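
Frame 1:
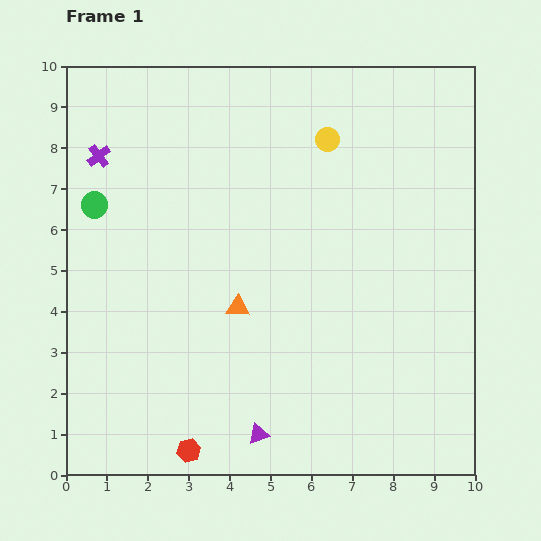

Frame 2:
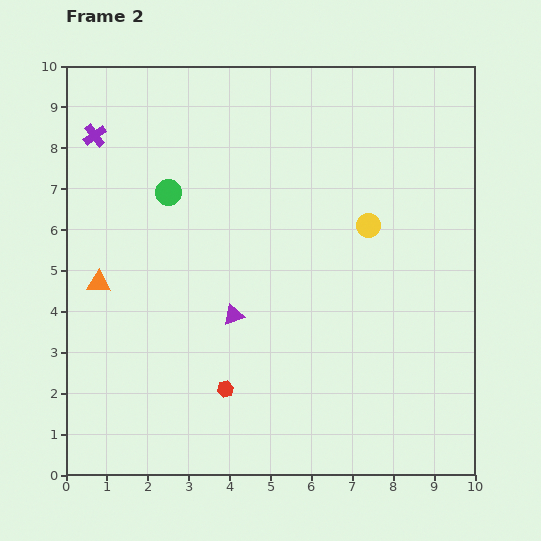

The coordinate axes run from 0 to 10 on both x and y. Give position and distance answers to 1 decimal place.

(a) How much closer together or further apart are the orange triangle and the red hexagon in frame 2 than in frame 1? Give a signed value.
+0.3

Distance in frame 1: 3.7. Distance in frame 2: 4.0.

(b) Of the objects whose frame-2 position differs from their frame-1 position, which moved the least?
the purple cross

(moved 0.5)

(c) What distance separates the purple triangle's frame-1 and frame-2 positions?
3.0

The purple triangle moved from (4.7, 1.0) to (4.1, 3.9), a distance of √(0.6² + 2.9²) ≈ 3.0.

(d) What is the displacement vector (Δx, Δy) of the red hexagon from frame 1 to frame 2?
(0.9, 1.5)

The red hexagon was at (3.0, 0.6) in frame 1 and (3.9, 2.1) in frame 2.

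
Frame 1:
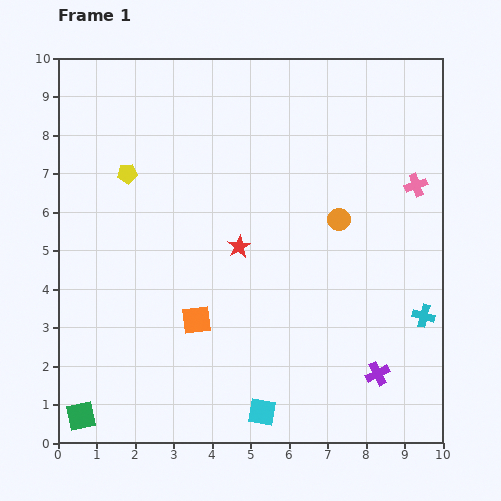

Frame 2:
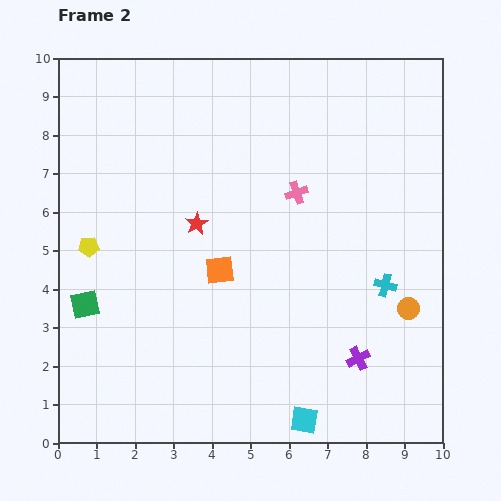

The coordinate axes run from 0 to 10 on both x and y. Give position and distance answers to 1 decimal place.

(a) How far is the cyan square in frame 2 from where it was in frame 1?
1.1

The cyan square moved from (5.3, 0.8) to (6.4, 0.6), a distance of √(1.1² + 0.2²) ≈ 1.1.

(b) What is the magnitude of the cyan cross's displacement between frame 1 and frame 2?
1.3

The cyan cross moved from (9.5, 3.3) to (8.5, 4.1), a distance of √(1.0² + 0.8²) ≈ 1.3.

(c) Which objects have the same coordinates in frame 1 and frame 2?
none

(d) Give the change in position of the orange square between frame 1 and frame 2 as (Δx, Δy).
(0.6, 1.3)

The orange square was at (3.6, 3.2) in frame 1 and (4.2, 4.5) in frame 2.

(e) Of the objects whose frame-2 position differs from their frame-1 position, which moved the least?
the purple cross

(moved 0.6)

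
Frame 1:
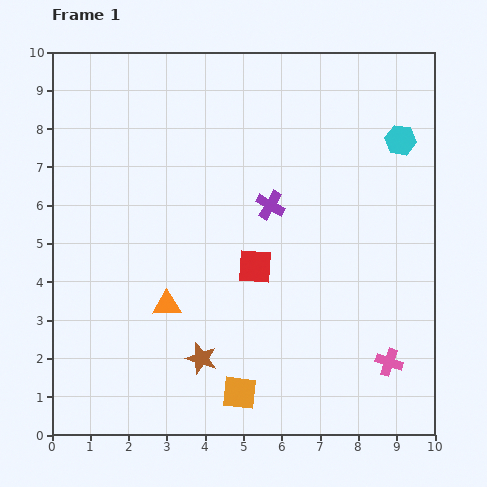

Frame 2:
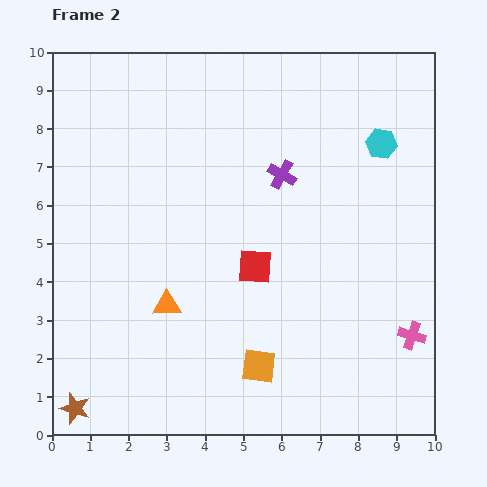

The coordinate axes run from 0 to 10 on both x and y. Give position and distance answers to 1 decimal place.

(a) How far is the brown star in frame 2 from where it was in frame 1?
3.5

The brown star moved from (3.9, 2.0) to (0.6, 0.7), a distance of √(3.3² + 1.3²) ≈ 3.5.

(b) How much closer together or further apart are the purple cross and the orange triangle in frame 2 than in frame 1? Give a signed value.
+0.8

Distance in frame 1: 3.7. Distance in frame 2: 4.5.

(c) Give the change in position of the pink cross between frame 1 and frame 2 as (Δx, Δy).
(0.6, 0.7)

The pink cross was at (8.8, 1.9) in frame 1 and (9.4, 2.6) in frame 2.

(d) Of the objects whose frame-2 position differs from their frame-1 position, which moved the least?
the cyan hexagon

(moved 0.5)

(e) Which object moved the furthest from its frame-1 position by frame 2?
the brown star

(moved 3.5; next 0.9)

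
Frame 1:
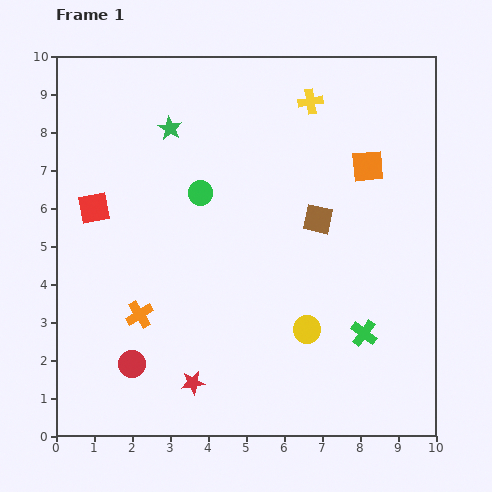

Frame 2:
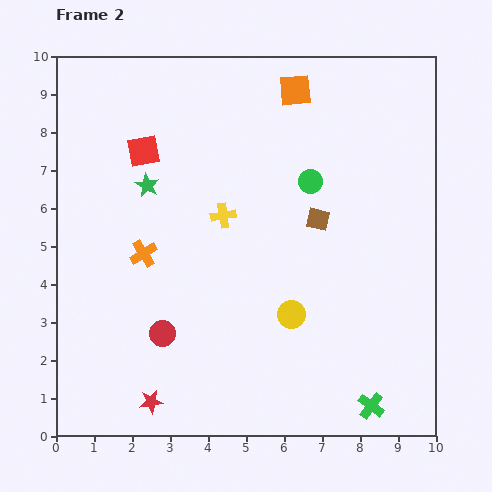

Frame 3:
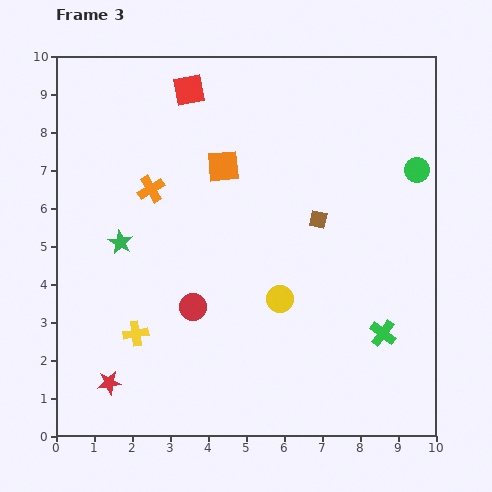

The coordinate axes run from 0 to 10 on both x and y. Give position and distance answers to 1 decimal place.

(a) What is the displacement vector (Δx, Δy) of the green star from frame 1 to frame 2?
(-0.6, -1.5)

The green star was at (3.0, 8.1) in frame 1 and (2.4, 6.6) in frame 2.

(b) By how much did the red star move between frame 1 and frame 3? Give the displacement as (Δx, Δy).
(-2.2, 0.0)

The red star was at (3.6, 1.4) in frame 1 and (1.4, 1.4) in frame 3.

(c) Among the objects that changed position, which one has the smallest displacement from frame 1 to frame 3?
the green cross

(moved 0.5)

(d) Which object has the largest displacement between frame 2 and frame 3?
the yellow cross

(moved 3.9; next 2.8)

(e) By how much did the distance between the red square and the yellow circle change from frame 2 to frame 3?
+0.2

Distance in frame 2: 5.8. Distance in frame 3: 6.0.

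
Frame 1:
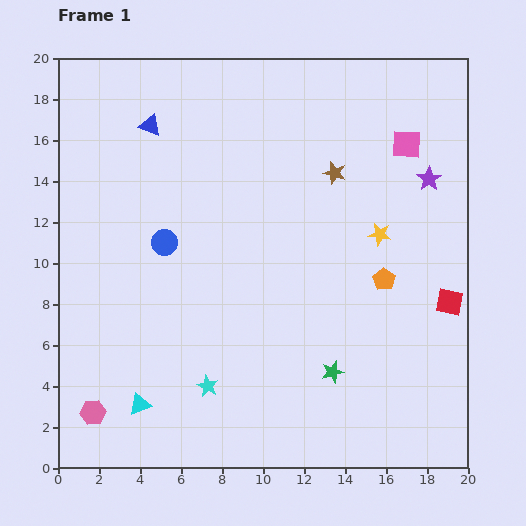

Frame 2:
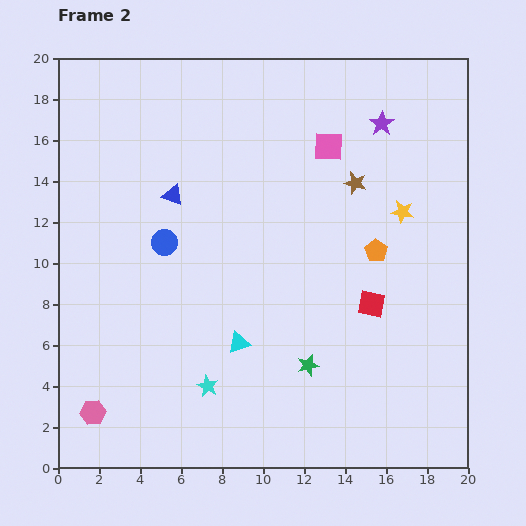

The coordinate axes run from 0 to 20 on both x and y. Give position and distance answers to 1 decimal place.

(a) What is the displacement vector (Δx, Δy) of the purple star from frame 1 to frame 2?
(-2.3, 2.7)

The purple star was at (18.1, 14.1) in frame 1 and (15.8, 16.8) in frame 2.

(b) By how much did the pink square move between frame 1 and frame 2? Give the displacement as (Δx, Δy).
(-3.8, -0.1)

The pink square was at (17.0, 15.8) in frame 1 and (13.2, 15.7) in frame 2.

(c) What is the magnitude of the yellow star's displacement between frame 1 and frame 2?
1.6

The yellow star moved from (15.7, 11.4) to (16.8, 12.5), a distance of √(1.1² + 1.1²) ≈ 1.6.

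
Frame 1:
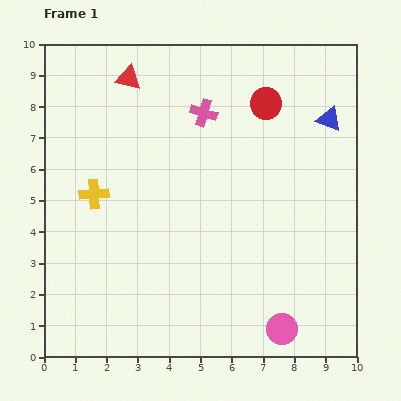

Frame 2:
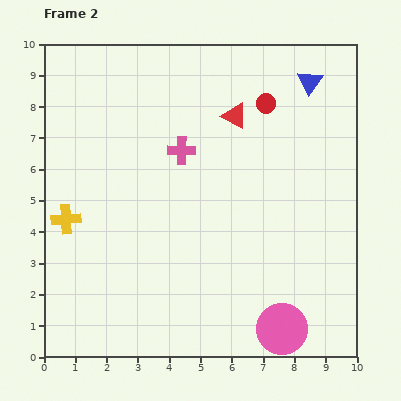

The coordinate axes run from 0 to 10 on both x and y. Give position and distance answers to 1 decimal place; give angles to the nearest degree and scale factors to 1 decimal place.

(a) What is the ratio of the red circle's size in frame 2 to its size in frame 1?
0.6×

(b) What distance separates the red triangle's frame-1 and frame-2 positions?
3.6

The red triangle moved from (2.7, 8.9) to (6.1, 7.7), a distance of √(3.4² + 1.2²) ≈ 3.6.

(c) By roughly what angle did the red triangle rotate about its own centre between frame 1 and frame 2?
16° clockwise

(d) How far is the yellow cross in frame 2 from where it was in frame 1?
1.2

The yellow cross moved from (1.6, 5.2) to (0.7, 4.4), a distance of √(0.9² + 0.8²) ≈ 1.2.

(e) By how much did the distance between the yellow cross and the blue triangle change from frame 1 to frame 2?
+1.1

Distance in frame 1: 7.9. Distance in frame 2: 9.0.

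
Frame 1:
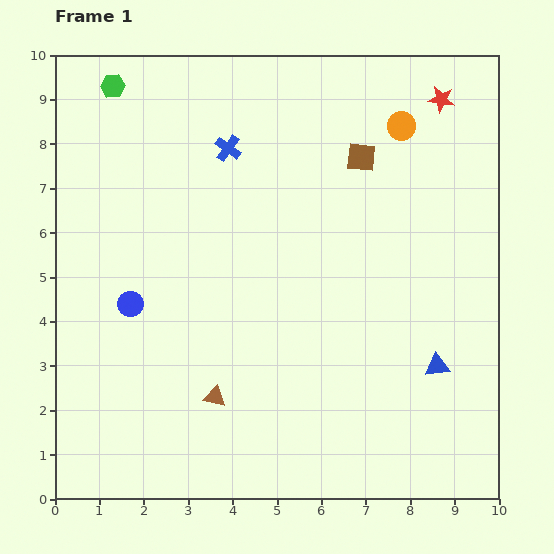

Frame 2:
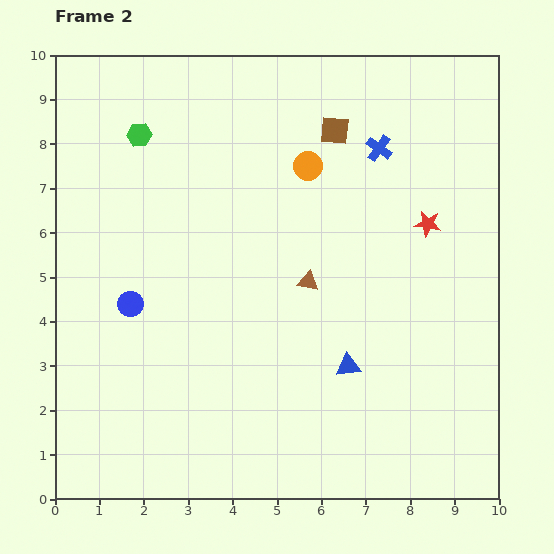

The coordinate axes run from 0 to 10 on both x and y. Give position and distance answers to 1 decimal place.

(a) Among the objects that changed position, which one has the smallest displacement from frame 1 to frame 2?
the brown square

(moved 0.8)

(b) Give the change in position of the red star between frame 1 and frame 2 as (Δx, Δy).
(-0.3, -2.8)

The red star was at (8.7, 9.0) in frame 1 and (8.4, 6.2) in frame 2.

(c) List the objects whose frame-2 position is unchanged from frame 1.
the blue circle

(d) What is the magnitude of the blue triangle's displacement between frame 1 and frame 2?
2.0

The blue triangle moved from (8.6, 3.0) to (6.6, 3.0), a distance of √(2.0² + 0.0²) ≈ 2.0.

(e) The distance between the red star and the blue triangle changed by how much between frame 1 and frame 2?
-2.3

Distance in frame 1: 6.0. Distance in frame 2: 3.7.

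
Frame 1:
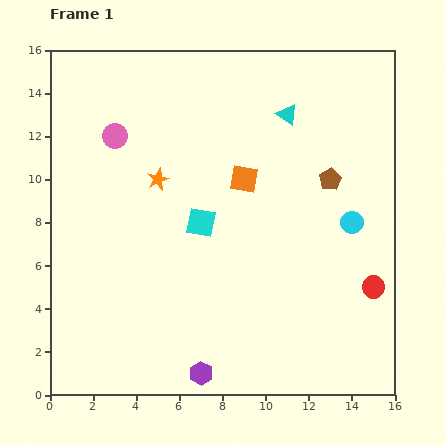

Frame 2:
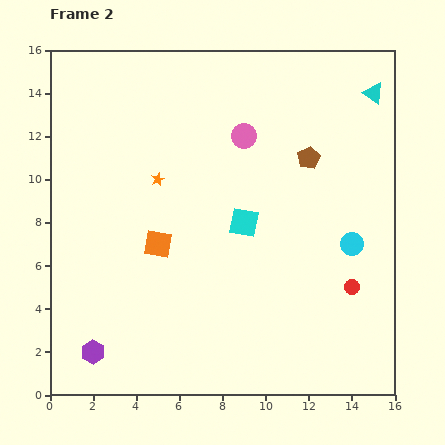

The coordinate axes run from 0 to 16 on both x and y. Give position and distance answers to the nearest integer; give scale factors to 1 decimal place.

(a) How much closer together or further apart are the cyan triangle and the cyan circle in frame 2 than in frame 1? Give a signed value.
+1

Distance in frame 1: 6. Distance in frame 2: 7.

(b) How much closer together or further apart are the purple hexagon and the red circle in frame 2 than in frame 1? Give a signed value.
+3

Distance in frame 1: 9. Distance in frame 2: 12.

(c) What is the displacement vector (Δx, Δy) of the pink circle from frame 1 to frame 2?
(6, 0)

The pink circle was at (3, 12) in frame 1 and (9, 12) in frame 2.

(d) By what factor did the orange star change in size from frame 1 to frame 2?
0.6×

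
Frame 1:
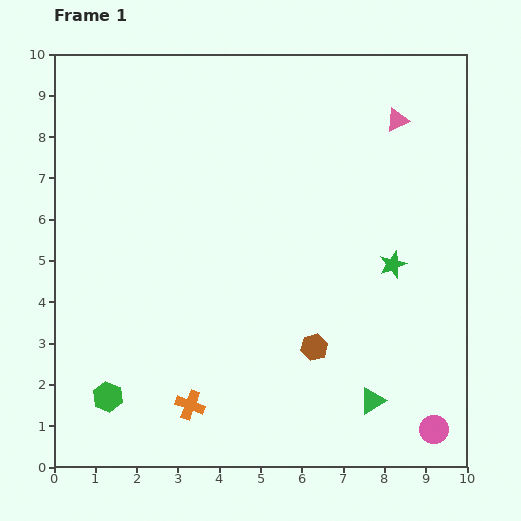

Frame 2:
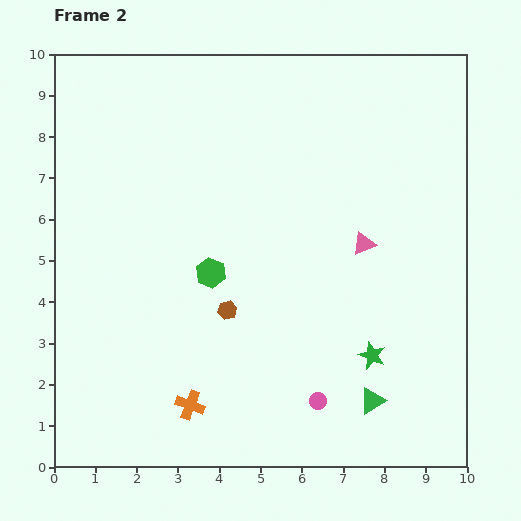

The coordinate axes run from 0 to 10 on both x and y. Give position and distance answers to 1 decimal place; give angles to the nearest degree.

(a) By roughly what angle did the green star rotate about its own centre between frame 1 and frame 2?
31° counter-clockwise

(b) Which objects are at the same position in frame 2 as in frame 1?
the orange cross, the green triangle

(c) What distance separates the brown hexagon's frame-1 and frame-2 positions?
2.3

The brown hexagon moved from (6.3, 2.9) to (4.2, 3.8), a distance of √(2.1² + 0.9²) ≈ 2.3.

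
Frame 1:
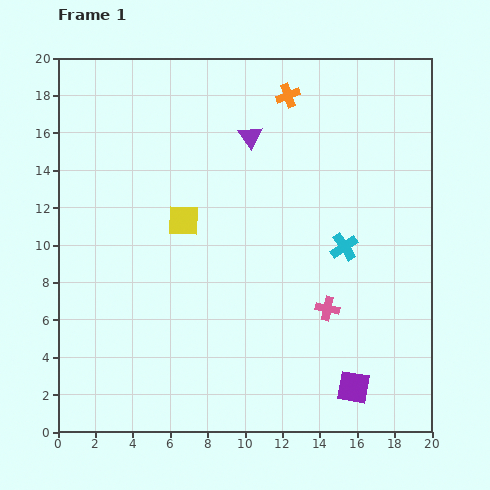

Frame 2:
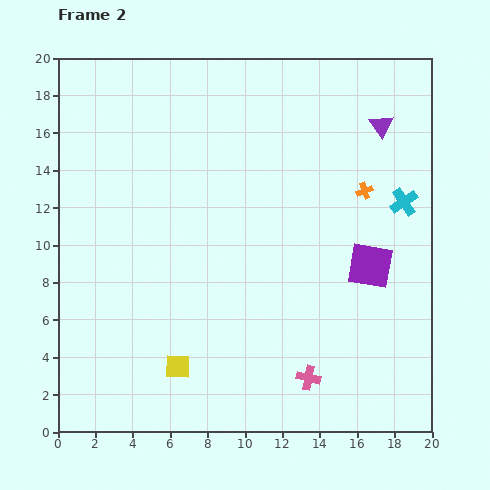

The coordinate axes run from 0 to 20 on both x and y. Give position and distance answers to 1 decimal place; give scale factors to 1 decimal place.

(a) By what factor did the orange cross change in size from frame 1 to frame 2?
0.7×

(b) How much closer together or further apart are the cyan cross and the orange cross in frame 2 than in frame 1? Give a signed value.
-6.4

Distance in frame 1: 8.6. Distance in frame 2: 2.2.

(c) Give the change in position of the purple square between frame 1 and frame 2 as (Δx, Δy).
(0.9, 6.5)

The purple square was at (15.8, 2.4) in frame 1 and (16.7, 8.9) in frame 2.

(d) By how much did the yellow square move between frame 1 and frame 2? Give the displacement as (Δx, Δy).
(-0.3, -7.8)

The yellow square was at (6.7, 11.3) in frame 1 and (6.4, 3.5) in frame 2.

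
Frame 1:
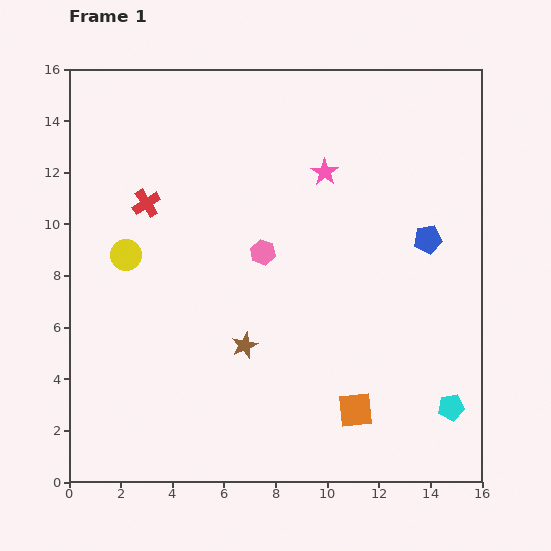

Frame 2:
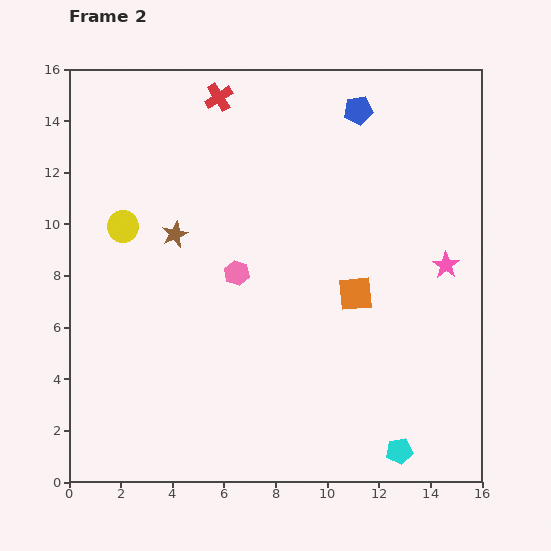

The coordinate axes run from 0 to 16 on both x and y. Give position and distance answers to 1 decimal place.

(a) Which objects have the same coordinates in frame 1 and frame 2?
none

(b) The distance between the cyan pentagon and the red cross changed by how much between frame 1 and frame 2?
+1.2

Distance in frame 1: 14.2. Distance in frame 2: 15.4.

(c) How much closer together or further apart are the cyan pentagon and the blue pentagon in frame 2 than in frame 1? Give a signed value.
+6.7

Distance in frame 1: 6.6. Distance in frame 2: 13.3.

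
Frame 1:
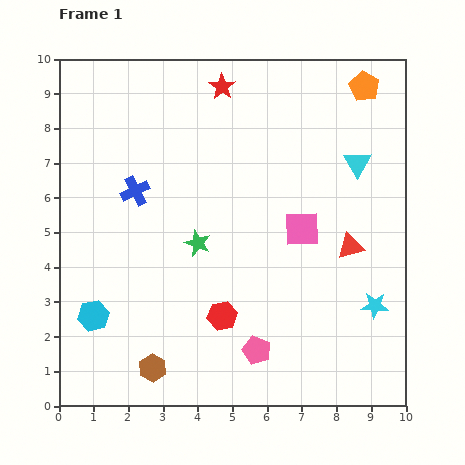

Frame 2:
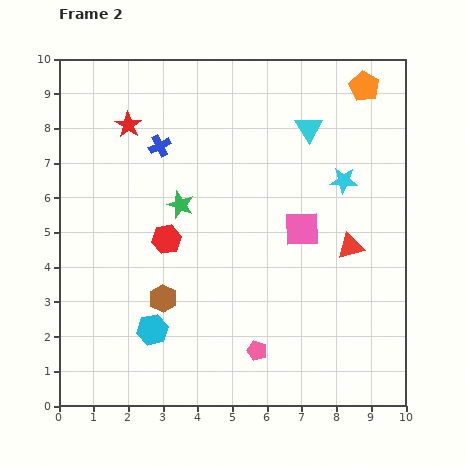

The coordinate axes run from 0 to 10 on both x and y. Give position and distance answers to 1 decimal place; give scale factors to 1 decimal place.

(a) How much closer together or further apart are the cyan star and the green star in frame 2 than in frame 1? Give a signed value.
-0.6

Distance in frame 1: 5.4. Distance in frame 2: 4.8.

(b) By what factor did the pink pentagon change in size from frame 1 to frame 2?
0.7×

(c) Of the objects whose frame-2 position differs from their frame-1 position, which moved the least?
the green star

(moved 1.2)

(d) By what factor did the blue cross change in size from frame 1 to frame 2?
0.8×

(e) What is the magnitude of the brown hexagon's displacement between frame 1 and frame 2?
2.0

The brown hexagon moved from (2.7, 1.1) to (3.0, 3.1), a distance of √(0.3² + 2.0²) ≈ 2.0.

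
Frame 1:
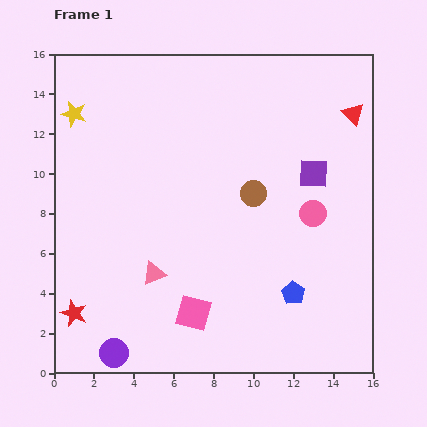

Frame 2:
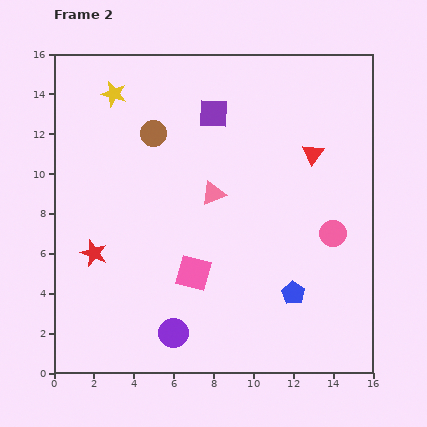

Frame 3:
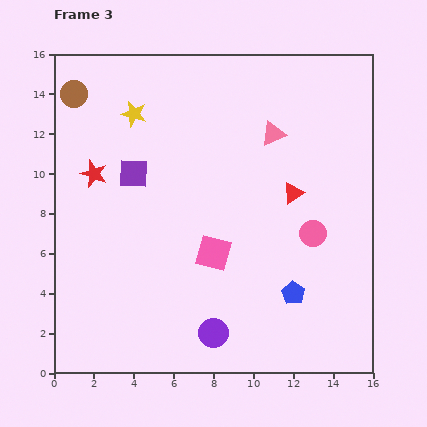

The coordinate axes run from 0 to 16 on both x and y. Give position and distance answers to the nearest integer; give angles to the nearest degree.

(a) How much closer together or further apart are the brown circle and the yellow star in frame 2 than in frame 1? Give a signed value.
-7

Distance in frame 1: 10. Distance in frame 2: 3.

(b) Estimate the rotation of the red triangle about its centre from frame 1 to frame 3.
42° clockwise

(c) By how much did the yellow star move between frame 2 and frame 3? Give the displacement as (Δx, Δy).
(1, -1)

The yellow star was at (3, 14) in frame 2 and (4, 13) in frame 3.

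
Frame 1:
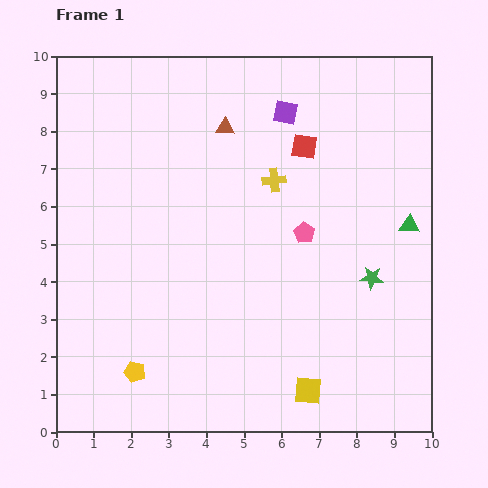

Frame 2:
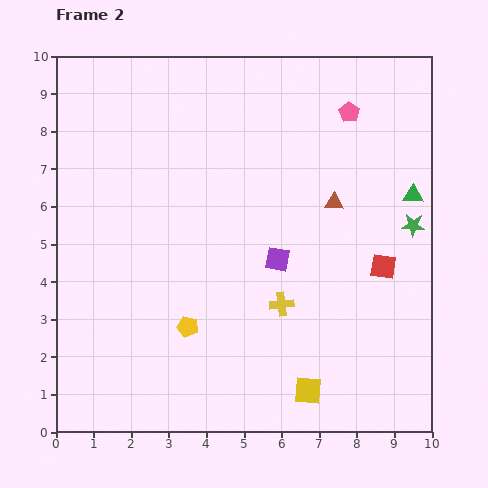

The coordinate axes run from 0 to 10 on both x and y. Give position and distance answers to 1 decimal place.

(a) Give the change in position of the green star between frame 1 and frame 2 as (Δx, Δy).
(1.1, 1.4)

The green star was at (8.4, 4.1) in frame 1 and (9.5, 5.5) in frame 2.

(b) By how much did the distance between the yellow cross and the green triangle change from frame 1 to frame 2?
+0.7

Distance in frame 1: 3.8. Distance in frame 2: 4.5.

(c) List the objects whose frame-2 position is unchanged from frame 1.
the yellow square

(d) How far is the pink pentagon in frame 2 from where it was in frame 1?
3.4

The pink pentagon moved from (6.6, 5.3) to (7.8, 8.5), a distance of √(1.2² + 3.2²) ≈ 3.4.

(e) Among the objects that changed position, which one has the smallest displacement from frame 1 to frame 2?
the green triangle

(moved 0.8)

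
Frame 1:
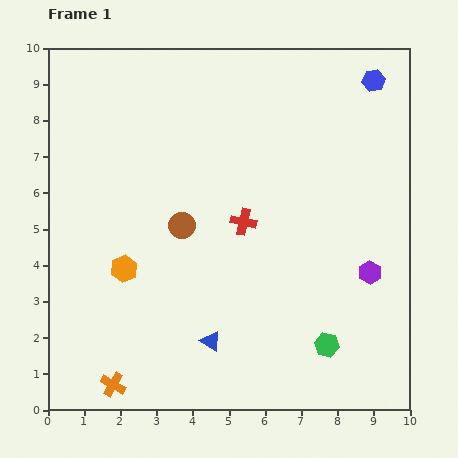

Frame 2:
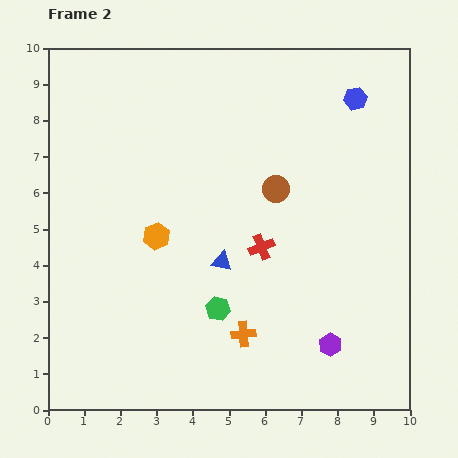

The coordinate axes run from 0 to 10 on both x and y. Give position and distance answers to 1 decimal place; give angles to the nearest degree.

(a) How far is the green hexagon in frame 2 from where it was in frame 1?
3.2

The green hexagon moved from (7.7, 1.8) to (4.7, 2.8), a distance of √(3.0² + 1.0²) ≈ 3.2.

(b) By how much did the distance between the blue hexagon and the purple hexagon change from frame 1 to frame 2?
+1.5

Distance in frame 1: 5.3. Distance in frame 2: 6.8.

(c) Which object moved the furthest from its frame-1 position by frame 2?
the orange cross

(moved 3.9; next 3.2)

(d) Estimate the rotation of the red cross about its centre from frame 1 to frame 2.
34° counter-clockwise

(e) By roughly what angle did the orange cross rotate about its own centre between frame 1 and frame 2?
35° counter-clockwise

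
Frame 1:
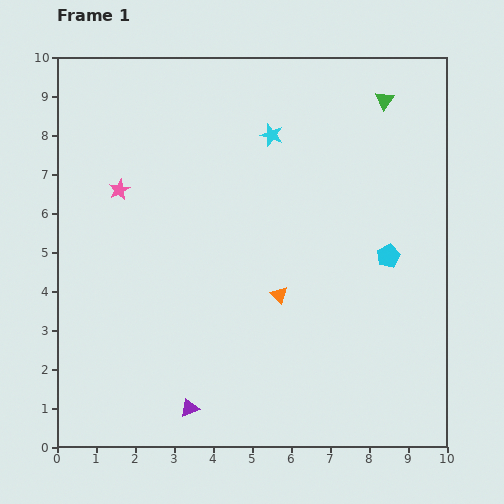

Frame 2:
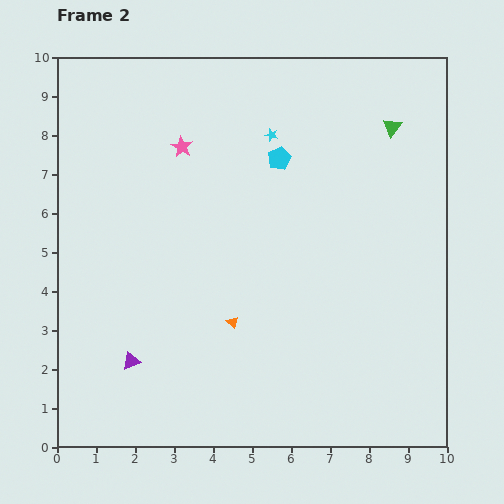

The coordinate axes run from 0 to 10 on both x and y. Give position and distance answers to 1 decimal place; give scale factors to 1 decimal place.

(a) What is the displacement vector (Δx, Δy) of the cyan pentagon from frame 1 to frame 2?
(-2.8, 2.5)

The cyan pentagon was at (8.5, 4.9) in frame 1 and (5.7, 7.4) in frame 2.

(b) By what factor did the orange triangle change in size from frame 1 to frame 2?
0.7×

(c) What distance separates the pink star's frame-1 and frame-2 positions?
1.9

The pink star moved from (1.6, 6.6) to (3.2, 7.7), a distance of √(1.6² + 1.1²) ≈ 1.9.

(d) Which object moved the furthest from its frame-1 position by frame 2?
the cyan pentagon

(moved 3.8; next 1.9)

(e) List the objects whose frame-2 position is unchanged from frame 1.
the cyan star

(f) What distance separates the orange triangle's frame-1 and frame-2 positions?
1.4

The orange triangle moved from (5.7, 3.9) to (4.5, 3.2), a distance of √(1.2² + 0.7²) ≈ 1.4.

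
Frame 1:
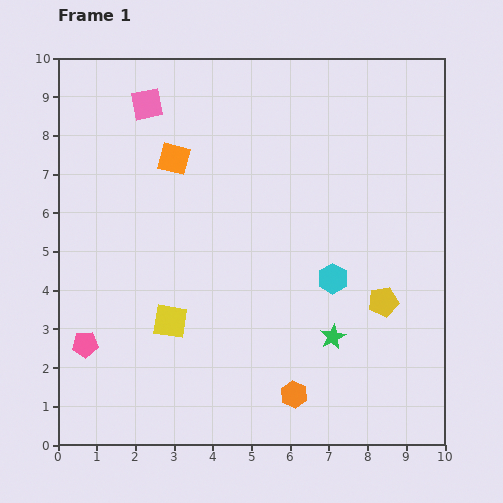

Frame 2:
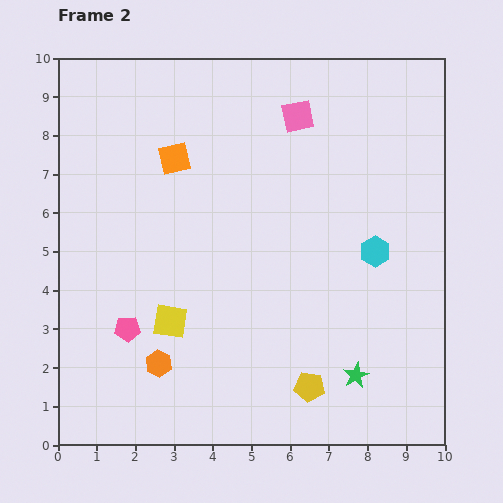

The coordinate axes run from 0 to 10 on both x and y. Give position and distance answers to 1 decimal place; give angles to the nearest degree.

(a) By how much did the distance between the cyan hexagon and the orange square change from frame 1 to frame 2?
+0.6

Distance in frame 1: 5.1. Distance in frame 2: 5.7.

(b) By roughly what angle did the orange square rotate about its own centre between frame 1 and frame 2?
28° counter-clockwise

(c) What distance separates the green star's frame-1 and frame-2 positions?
1.2

The green star moved from (7.1, 2.8) to (7.7, 1.8), a distance of √(0.6² + 1.0²) ≈ 1.2.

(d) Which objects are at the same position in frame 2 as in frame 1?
the orange square, the yellow square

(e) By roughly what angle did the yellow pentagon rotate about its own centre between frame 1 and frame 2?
18° clockwise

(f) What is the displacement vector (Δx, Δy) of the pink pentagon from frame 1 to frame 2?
(1.1, 0.4)

The pink pentagon was at (0.7, 2.6) in frame 1 and (1.8, 3.0) in frame 2.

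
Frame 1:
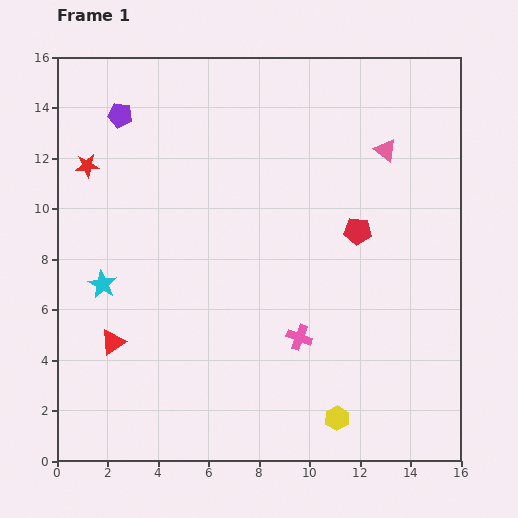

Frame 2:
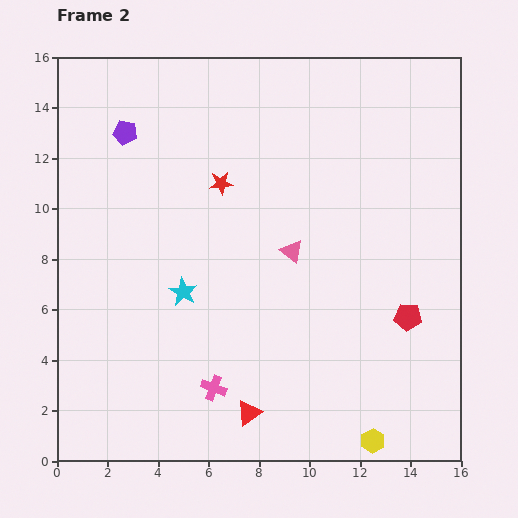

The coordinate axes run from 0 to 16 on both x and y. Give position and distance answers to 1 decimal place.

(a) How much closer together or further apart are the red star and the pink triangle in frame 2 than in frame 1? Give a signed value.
-7.9

Distance in frame 1: 11.8. Distance in frame 2: 3.9.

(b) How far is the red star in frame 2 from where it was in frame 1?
5.3

The red star moved from (1.2, 11.7) to (6.5, 11.0), a distance of √(5.3² + 0.7²) ≈ 5.3.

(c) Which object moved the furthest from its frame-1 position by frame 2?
the red triangle

(moved 6.1; next 5.4)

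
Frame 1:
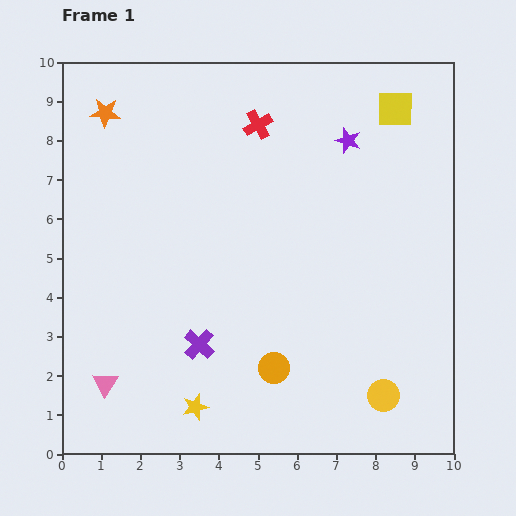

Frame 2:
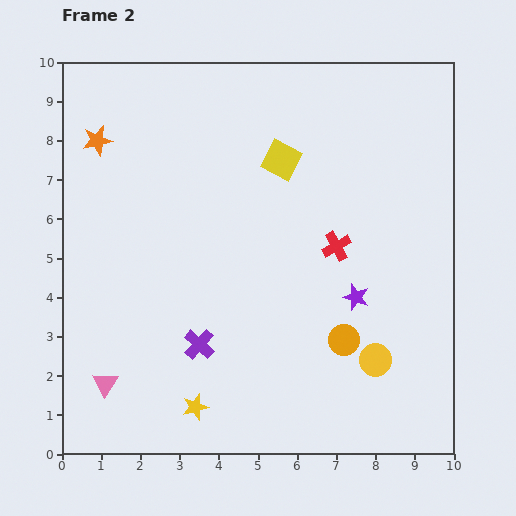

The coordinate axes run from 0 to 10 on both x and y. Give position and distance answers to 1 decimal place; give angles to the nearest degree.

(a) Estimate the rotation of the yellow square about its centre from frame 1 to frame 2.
27° clockwise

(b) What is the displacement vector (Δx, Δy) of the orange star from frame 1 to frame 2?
(-0.2, -0.7)

The orange star was at (1.1, 8.7) in frame 1 and (0.9, 8.0) in frame 2.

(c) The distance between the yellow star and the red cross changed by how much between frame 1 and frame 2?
-1.9

Distance in frame 1: 7.4. Distance in frame 2: 5.5.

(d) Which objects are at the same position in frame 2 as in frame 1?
the yellow star, the pink triangle, the purple cross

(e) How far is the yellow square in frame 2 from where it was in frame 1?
3.2

The yellow square moved from (8.5, 8.8) to (5.6, 7.5), a distance of √(2.9² + 1.3²) ≈ 3.2.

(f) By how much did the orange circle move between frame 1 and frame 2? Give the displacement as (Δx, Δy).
(1.8, 0.7)

The orange circle was at (5.4, 2.2) in frame 1 and (7.2, 2.9) in frame 2.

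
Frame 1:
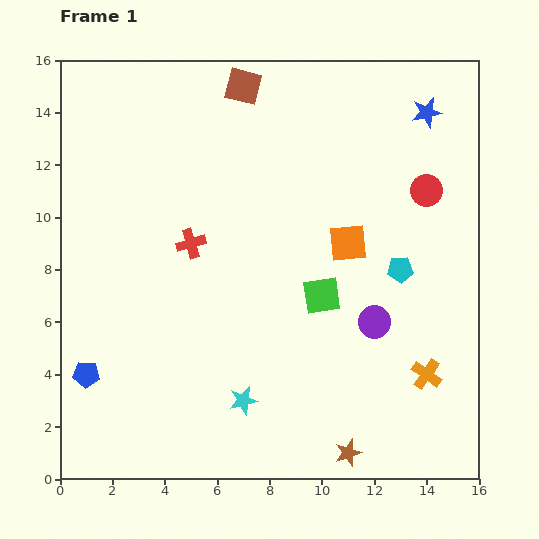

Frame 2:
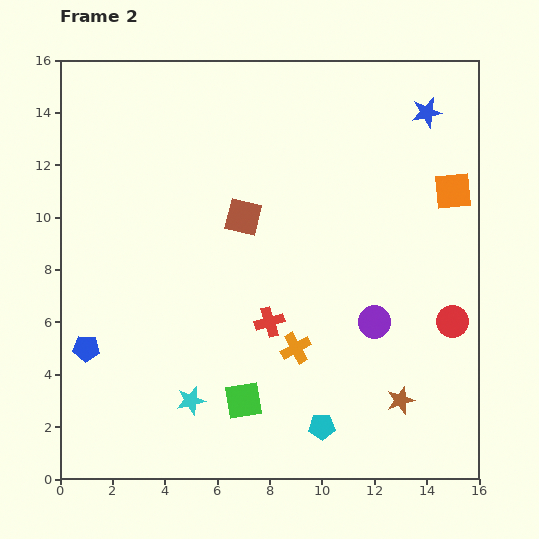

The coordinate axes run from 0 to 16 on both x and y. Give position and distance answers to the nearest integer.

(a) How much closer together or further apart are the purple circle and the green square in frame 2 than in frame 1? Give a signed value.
+4

Distance in frame 1: 2. Distance in frame 2: 6.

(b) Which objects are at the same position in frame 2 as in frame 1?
the purple circle, the blue star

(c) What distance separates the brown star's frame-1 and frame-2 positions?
3

The brown star moved from (11, 1) to (13, 3), a distance of √(2² + 2²) ≈ 3.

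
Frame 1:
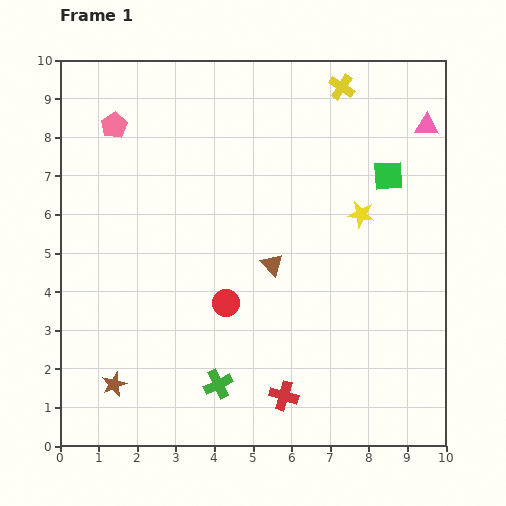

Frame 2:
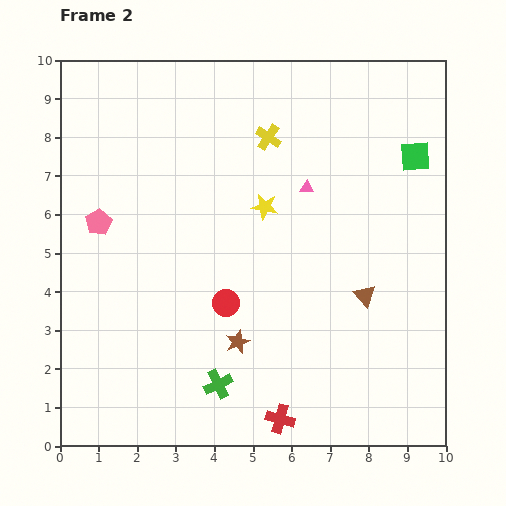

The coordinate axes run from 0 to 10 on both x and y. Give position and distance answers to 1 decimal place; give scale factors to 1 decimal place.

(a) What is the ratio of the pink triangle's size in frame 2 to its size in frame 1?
0.6×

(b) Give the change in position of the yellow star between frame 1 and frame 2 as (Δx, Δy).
(-2.5, 0.2)

The yellow star was at (7.8, 6.0) in frame 1 and (5.3, 6.2) in frame 2.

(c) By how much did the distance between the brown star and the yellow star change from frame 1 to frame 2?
-4.2

Distance in frame 1: 7.8. Distance in frame 2: 3.6.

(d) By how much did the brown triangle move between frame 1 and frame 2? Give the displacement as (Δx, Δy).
(2.4, -0.8)

The brown triangle was at (5.5, 4.7) in frame 1 and (7.9, 3.9) in frame 2.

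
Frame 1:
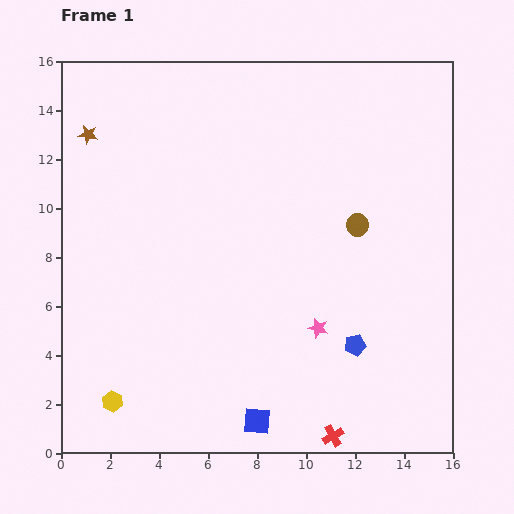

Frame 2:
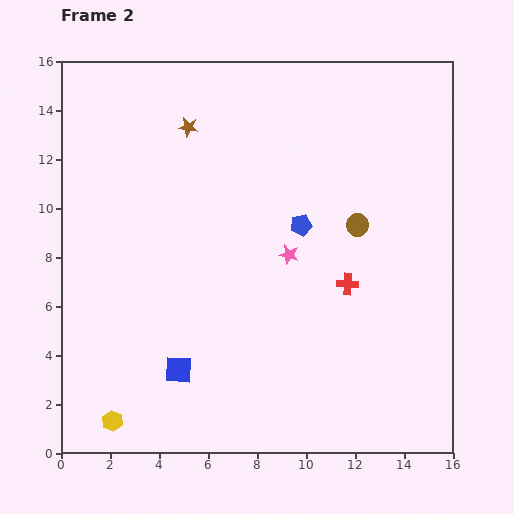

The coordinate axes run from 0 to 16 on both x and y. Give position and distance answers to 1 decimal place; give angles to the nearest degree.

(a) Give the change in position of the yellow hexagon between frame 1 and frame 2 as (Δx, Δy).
(0.0, -0.8)

The yellow hexagon was at (2.1, 2.1) in frame 1 and (2.1, 1.3) in frame 2.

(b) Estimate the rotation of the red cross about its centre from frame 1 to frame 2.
32° clockwise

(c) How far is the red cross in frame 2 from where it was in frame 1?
6.2

The red cross moved from (11.1, 0.7) to (11.7, 6.9), a distance of √(0.6² + 6.2²) ≈ 6.2.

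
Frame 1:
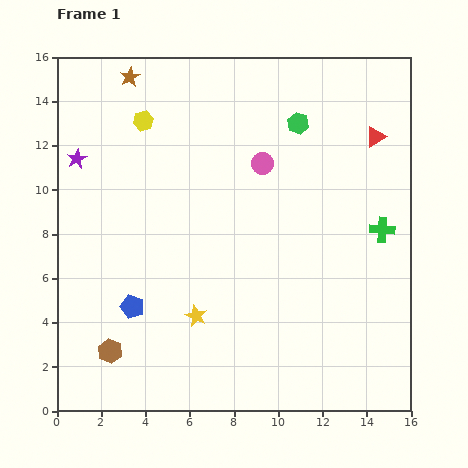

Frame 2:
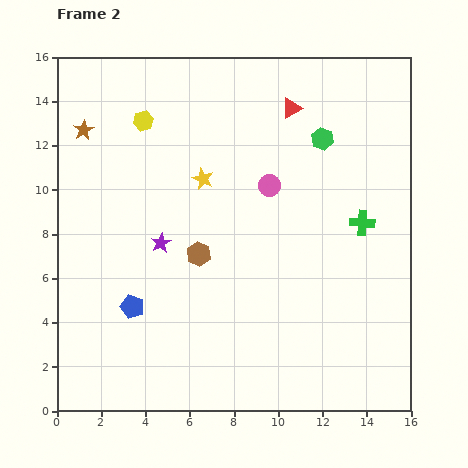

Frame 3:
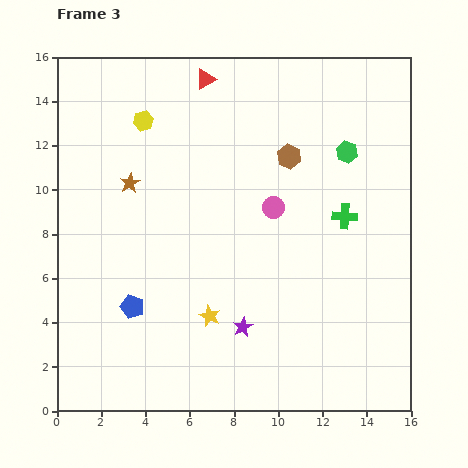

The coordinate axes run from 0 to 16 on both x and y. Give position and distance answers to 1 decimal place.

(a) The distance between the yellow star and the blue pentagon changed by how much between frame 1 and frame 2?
+3.7

Distance in frame 1: 2.9. Distance in frame 2: 6.6.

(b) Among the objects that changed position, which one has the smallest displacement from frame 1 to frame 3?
the yellow star

(moved 0.6)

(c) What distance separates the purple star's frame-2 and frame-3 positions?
5.3

The purple star moved from (4.7, 7.6) to (8.4, 3.8), a distance of √(3.7² + 3.8²) ≈ 5.3.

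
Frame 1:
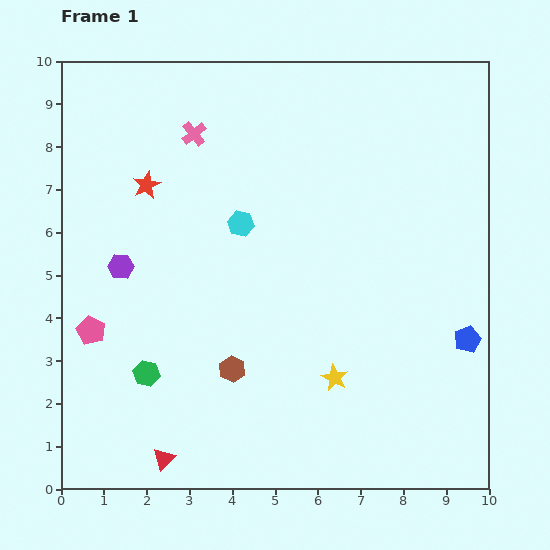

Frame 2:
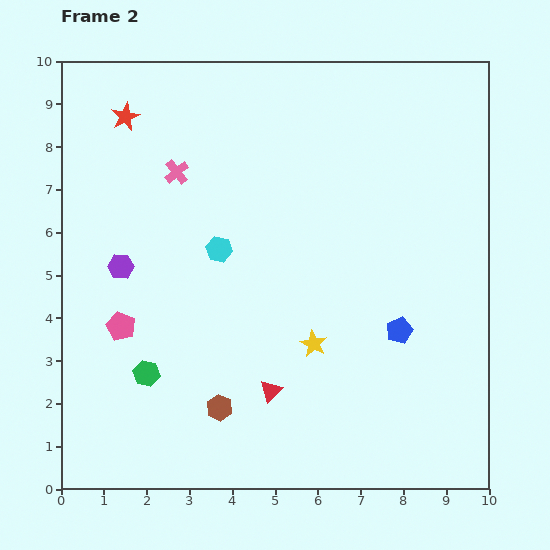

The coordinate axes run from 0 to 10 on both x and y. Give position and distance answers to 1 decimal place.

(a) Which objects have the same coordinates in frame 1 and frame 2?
the green hexagon, the purple hexagon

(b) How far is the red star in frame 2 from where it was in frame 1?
1.7

The red star moved from (2.0, 7.1) to (1.5, 8.7), a distance of √(0.5² + 1.6²) ≈ 1.7.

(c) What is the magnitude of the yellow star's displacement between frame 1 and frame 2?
0.9

The yellow star moved from (6.4, 2.6) to (5.9, 3.4), a distance of √(0.5² + 0.8²) ≈ 0.9.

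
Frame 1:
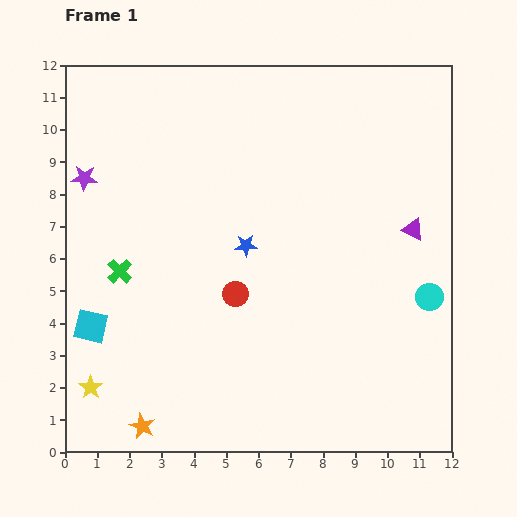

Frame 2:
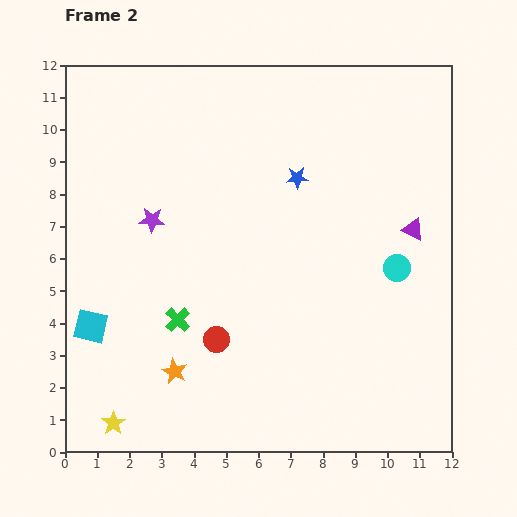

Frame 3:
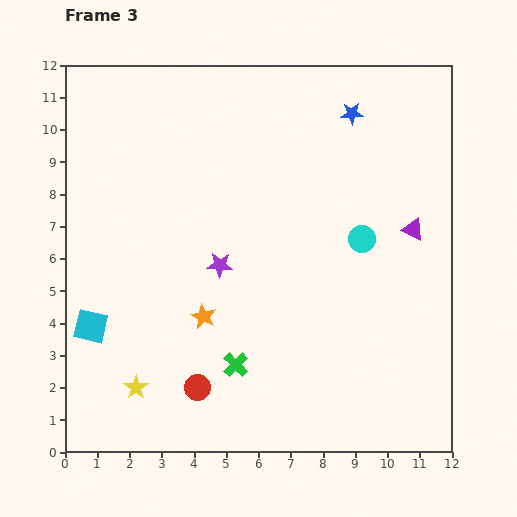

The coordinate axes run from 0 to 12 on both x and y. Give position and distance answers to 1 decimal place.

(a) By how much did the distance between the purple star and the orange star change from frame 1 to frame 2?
-3.1

Distance in frame 1: 7.9. Distance in frame 2: 4.8.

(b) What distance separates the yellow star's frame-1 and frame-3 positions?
1.4

The yellow star moved from (0.8, 2.0) to (2.2, 2.0), a distance of √(1.4² + 0.0²) ≈ 1.4.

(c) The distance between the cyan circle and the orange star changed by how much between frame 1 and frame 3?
-4.3

Distance in frame 1: 9.8. Distance in frame 3: 5.5.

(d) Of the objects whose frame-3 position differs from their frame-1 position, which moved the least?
the yellow star

(moved 1.4)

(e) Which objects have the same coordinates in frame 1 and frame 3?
the cyan square, the purple triangle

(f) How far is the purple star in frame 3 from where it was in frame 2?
2.5

The purple star moved from (2.7, 7.2) to (4.8, 5.8), a distance of √(2.1² + 1.4²) ≈ 2.5.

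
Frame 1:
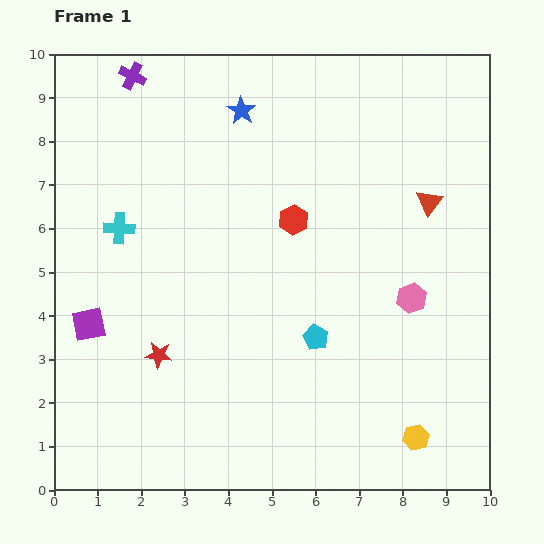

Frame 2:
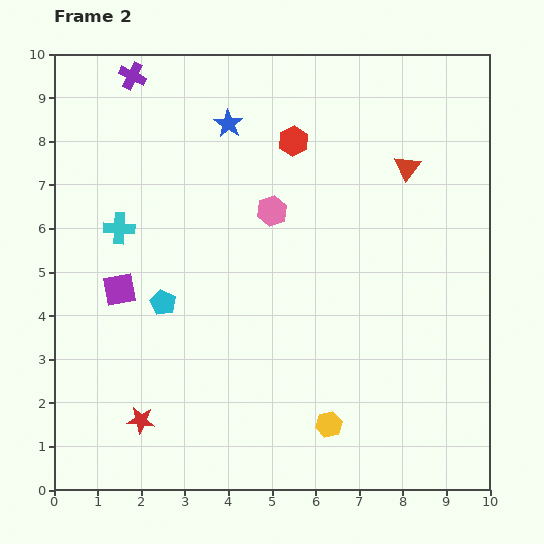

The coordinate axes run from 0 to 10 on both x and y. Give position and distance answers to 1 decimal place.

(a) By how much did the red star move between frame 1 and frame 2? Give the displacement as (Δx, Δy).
(-0.4, -1.5)

The red star was at (2.4, 3.1) in frame 1 and (2.0, 1.6) in frame 2.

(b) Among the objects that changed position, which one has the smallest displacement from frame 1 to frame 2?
the blue star

(moved 0.4)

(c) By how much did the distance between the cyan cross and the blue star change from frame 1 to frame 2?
-0.4

Distance in frame 1: 3.9. Distance in frame 2: 3.5.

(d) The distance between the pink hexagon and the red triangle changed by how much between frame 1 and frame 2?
+1.1

Distance in frame 1: 2.2. Distance in frame 2: 3.3.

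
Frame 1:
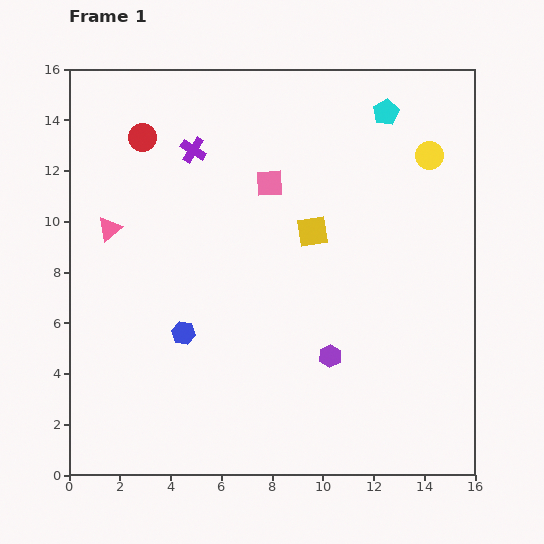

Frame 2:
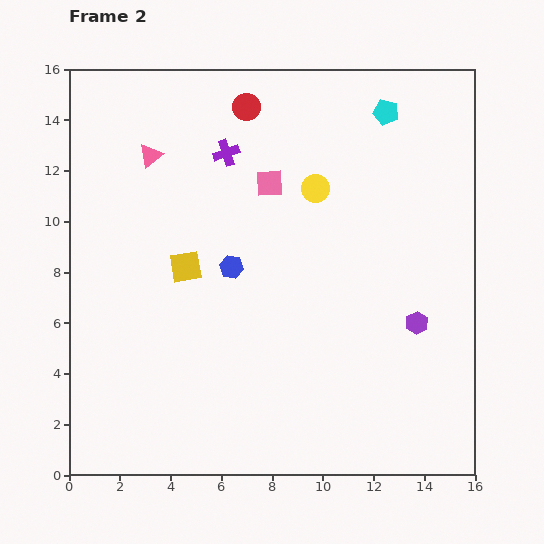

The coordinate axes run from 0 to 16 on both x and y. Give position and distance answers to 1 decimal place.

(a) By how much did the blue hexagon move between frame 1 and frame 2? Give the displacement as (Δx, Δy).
(1.9, 2.6)

The blue hexagon was at (4.5, 5.6) in frame 1 and (6.4, 8.2) in frame 2.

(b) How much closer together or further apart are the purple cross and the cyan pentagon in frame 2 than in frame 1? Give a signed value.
-1.2

Distance in frame 1: 7.7. Distance in frame 2: 6.5.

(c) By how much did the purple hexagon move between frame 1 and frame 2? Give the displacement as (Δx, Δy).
(3.4, 1.3)

The purple hexagon was at (10.3, 4.7) in frame 1 and (13.7, 6.0) in frame 2.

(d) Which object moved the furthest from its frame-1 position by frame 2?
the yellow square

(moved 5.2; next 4.7)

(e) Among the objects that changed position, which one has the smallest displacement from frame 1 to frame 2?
the purple cross

(moved 1.3)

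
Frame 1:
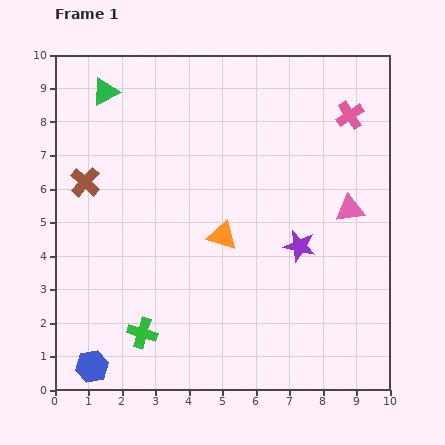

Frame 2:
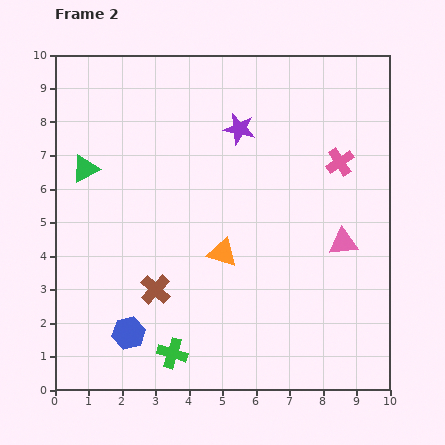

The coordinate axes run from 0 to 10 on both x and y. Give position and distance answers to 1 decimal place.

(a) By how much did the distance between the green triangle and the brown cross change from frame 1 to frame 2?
+1.4

Distance in frame 1: 2.8. Distance in frame 2: 4.2.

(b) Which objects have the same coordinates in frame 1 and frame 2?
none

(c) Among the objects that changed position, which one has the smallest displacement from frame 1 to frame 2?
the orange triangle

(moved 0.5)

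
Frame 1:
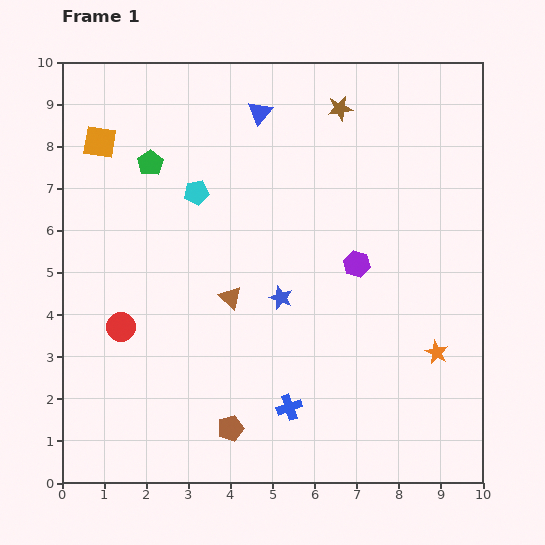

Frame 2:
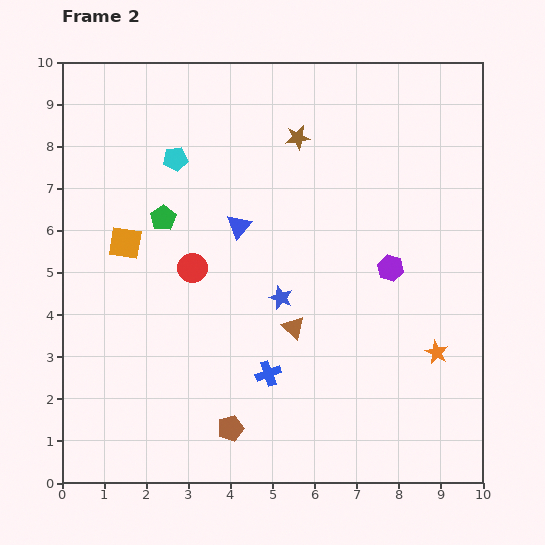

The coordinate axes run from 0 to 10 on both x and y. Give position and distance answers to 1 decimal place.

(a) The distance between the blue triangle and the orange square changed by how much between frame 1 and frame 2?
-1.2

Distance in frame 1: 3.9. Distance in frame 2: 2.7.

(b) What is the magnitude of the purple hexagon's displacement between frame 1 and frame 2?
0.8

The purple hexagon moved from (7.0, 5.2) to (7.8, 5.1), a distance of √(0.8² + 0.1²) ≈ 0.8.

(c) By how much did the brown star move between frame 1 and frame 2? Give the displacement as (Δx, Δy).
(-1.0, -0.7)

The brown star was at (6.6, 8.9) in frame 1 and (5.6, 8.2) in frame 2.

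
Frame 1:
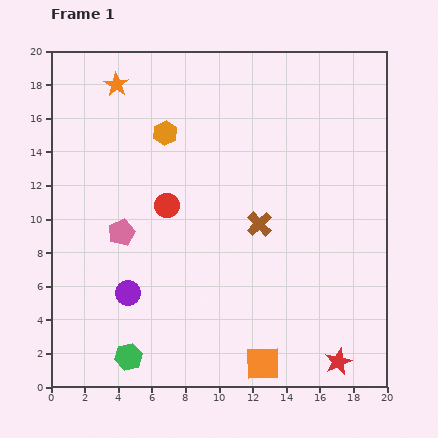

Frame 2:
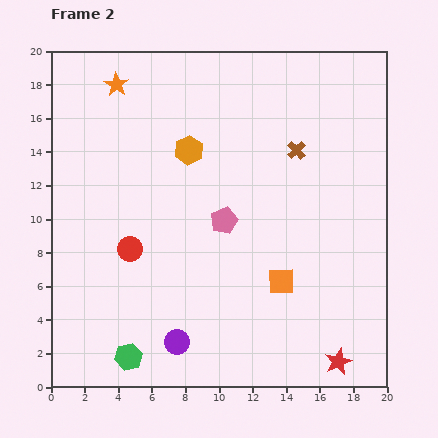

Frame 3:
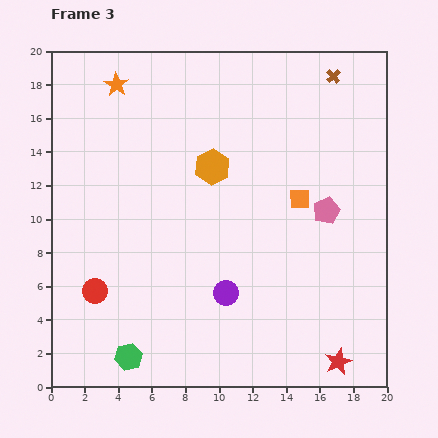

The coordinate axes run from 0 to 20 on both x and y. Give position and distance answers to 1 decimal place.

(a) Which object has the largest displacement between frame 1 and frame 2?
the pink pentagon

(moved 6.1; next 5.0)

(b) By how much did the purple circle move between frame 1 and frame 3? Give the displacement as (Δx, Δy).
(5.8, 0.0)

The purple circle was at (4.6, 5.6) in frame 1 and (10.4, 5.6) in frame 3.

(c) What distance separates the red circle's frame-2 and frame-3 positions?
3.3

The red circle moved from (4.7, 8.2) to (2.6, 5.7), a distance of √(2.1² + 2.5²) ≈ 3.3.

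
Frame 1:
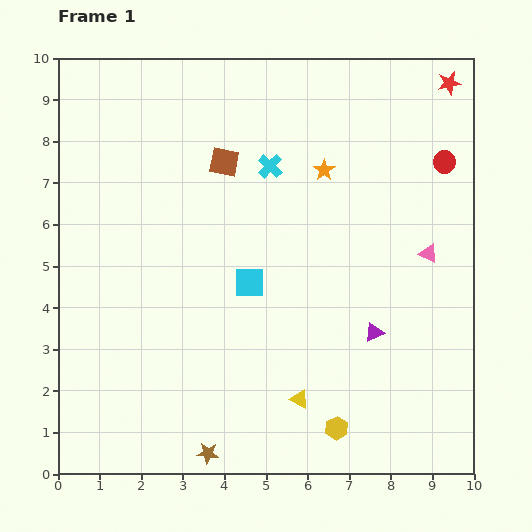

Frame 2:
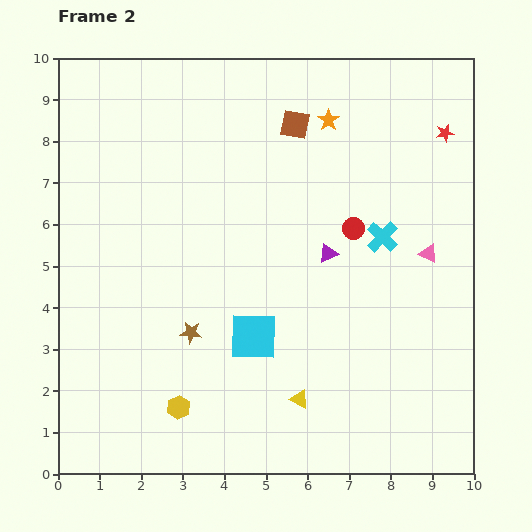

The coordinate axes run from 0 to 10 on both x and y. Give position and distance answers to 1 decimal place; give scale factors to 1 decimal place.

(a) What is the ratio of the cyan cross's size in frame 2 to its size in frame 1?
1.3×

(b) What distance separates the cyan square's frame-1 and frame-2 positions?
1.3

The cyan square moved from (4.6, 4.6) to (4.7, 3.3), a distance of √(0.1² + 1.3²) ≈ 1.3.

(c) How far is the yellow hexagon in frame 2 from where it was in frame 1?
3.8

The yellow hexagon moved from (6.7, 1.1) to (2.9, 1.6), a distance of √(3.8² + 0.5²) ≈ 3.8.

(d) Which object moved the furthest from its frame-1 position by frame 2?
the yellow hexagon

(moved 3.8; next 3.2)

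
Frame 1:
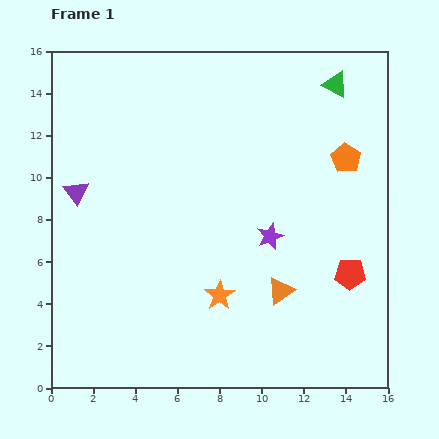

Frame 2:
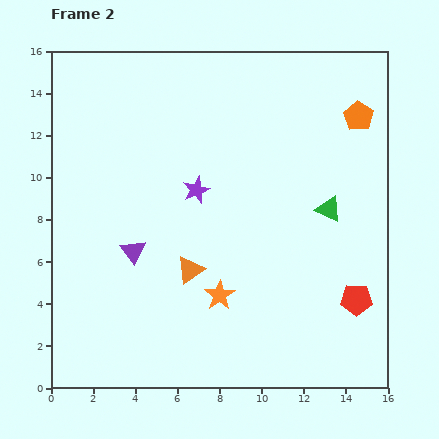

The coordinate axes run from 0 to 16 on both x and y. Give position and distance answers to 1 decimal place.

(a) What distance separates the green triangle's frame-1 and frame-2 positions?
5.9

The green triangle moved from (13.5, 14.4) to (13.2, 8.5), a distance of √(0.3² + 5.9²) ≈ 5.9.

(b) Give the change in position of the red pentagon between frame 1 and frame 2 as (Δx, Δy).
(0.3, -1.2)

The red pentagon was at (14.2, 5.4) in frame 1 and (14.5, 4.2) in frame 2.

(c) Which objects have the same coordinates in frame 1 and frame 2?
the orange star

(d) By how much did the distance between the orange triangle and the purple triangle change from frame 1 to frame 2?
-8.0

Distance in frame 1: 10.8. Distance in frame 2: 2.8.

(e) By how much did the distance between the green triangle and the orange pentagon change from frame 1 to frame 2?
+1.1

Distance in frame 1: 3.5. Distance in frame 2: 4.6.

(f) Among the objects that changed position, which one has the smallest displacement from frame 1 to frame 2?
the red pentagon

(moved 1.2)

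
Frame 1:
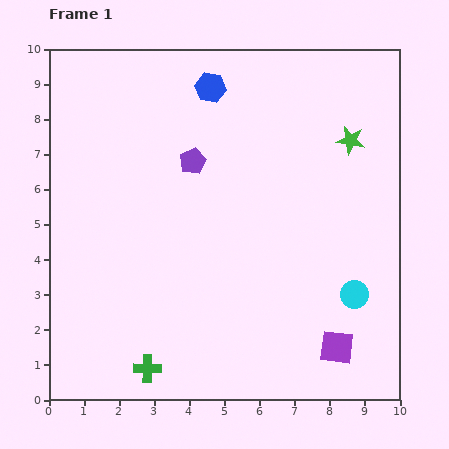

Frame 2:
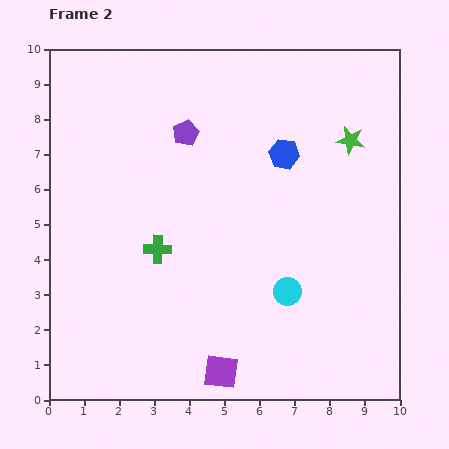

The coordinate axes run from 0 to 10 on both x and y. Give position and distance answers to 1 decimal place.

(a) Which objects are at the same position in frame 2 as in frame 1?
the green star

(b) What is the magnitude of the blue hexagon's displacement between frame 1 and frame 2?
2.8

The blue hexagon moved from (4.6, 8.9) to (6.7, 7.0), a distance of √(2.1² + 1.9²) ≈ 2.8.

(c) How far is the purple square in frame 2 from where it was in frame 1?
3.4

The purple square moved from (8.2, 1.5) to (4.9, 0.8), a distance of √(3.3² + 0.7²) ≈ 3.4.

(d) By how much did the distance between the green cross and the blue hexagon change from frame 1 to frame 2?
-3.7

Distance in frame 1: 8.2. Distance in frame 2: 4.5.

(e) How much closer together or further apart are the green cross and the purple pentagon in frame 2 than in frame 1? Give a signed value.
-2.6

Distance in frame 1: 6.0. Distance in frame 2: 3.4.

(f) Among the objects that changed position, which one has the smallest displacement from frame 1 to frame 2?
the purple pentagon

(moved 0.8)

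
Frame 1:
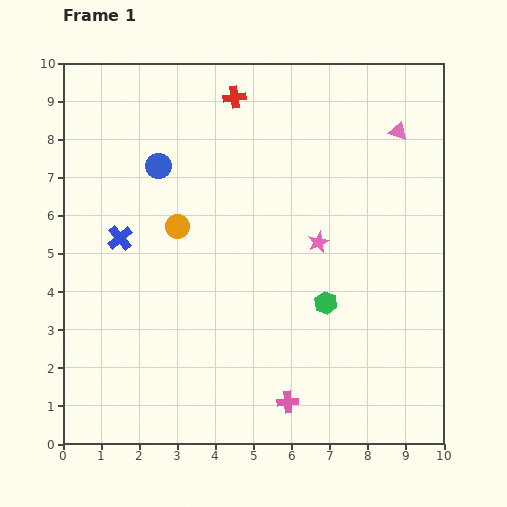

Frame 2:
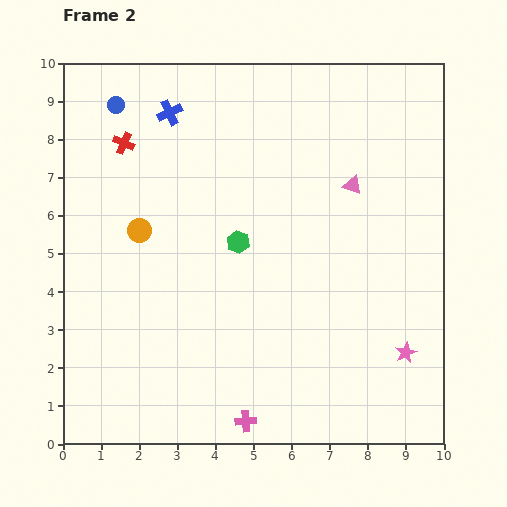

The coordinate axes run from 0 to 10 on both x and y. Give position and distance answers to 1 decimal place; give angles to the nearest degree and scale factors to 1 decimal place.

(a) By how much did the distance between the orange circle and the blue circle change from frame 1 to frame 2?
+1.7

Distance in frame 1: 1.7. Distance in frame 2: 3.4.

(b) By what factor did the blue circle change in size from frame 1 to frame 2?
0.7×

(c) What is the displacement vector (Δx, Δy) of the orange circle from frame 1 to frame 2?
(-1.0, -0.1)

The orange circle was at (3.0, 5.7) in frame 1 and (2.0, 5.6) in frame 2.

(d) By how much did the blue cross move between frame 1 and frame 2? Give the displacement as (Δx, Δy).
(1.3, 3.3)

The blue cross was at (1.5, 5.4) in frame 1 and (2.8, 8.7) in frame 2.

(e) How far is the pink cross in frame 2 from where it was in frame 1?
1.2

The pink cross moved from (5.9, 1.1) to (4.8, 0.6), a distance of √(1.1² + 0.5²) ≈ 1.2.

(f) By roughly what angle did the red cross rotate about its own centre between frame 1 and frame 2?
32° clockwise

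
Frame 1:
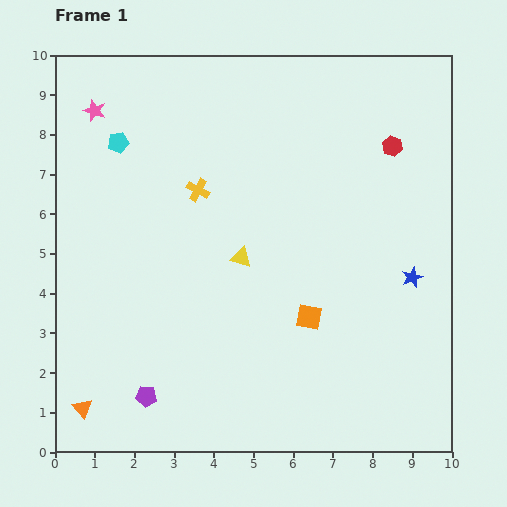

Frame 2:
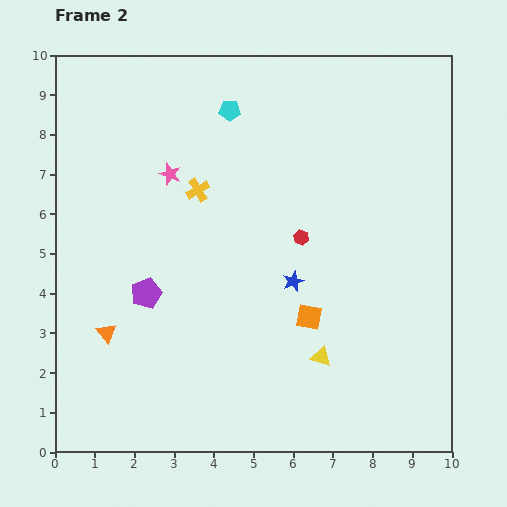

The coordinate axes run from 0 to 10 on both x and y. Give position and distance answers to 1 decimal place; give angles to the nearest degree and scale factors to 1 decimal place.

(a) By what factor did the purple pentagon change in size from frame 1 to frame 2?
1.4×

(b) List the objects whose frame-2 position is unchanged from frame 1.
the orange square, the yellow cross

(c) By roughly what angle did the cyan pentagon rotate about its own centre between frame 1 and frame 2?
16° clockwise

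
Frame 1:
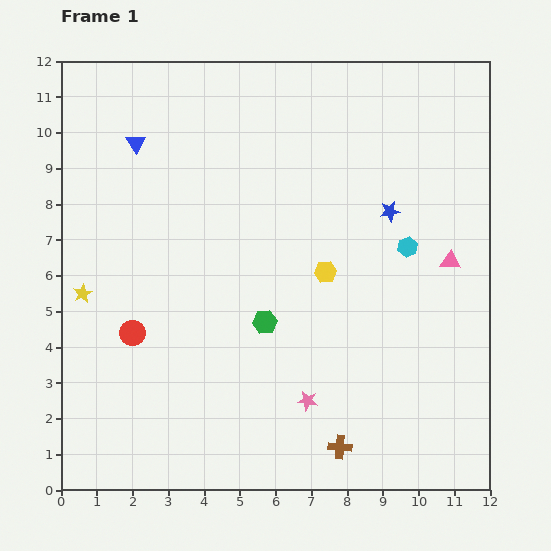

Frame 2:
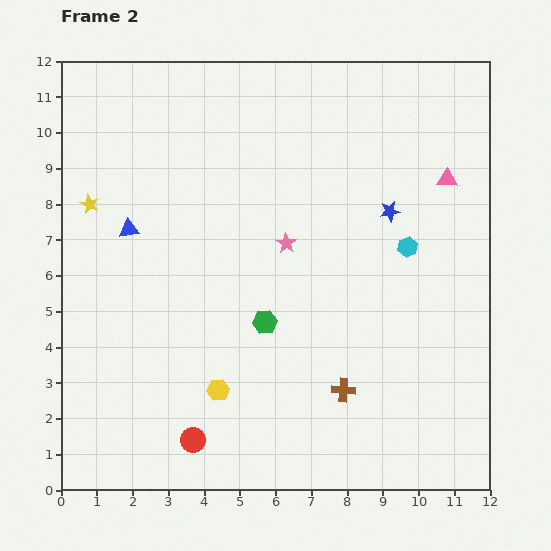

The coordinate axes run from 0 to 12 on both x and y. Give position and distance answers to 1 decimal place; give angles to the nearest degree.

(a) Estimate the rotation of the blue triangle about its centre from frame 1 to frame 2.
53° clockwise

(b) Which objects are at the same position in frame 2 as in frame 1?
the blue star, the cyan hexagon, the green hexagon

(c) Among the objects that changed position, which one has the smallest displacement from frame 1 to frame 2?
the brown cross

(moved 1.6)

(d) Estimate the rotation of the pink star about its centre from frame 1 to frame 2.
24° clockwise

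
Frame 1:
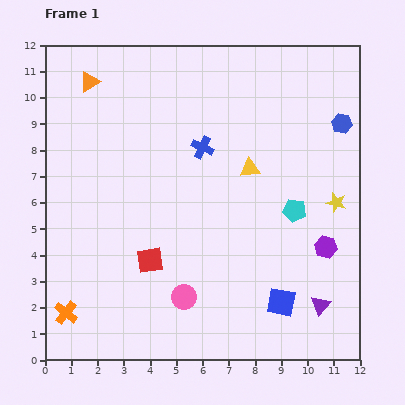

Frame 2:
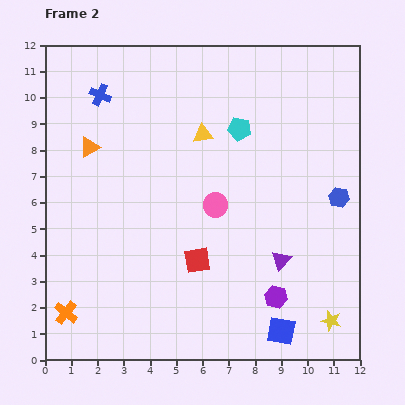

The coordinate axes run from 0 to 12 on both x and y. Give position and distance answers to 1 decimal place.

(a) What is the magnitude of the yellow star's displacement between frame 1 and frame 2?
4.5

The yellow star moved from (11.1, 6.0) to (10.9, 1.5), a distance of √(0.2² + 4.5²) ≈ 4.5.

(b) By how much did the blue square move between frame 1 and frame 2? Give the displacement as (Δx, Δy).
(0.0, -1.1)

The blue square was at (9.0, 2.2) in frame 1 and (9.0, 1.1) in frame 2.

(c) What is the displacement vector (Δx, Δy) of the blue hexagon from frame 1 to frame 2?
(-0.1, -2.8)

The blue hexagon was at (11.3, 9.0) in frame 1 and (11.2, 6.2) in frame 2.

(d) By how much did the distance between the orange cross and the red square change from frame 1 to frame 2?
+1.6

Distance in frame 1: 3.8. Distance in frame 2: 5.4.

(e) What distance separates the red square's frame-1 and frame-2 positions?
1.8

The red square moved from (4.0, 3.8) to (5.8, 3.8), a distance of √(1.8² + 0.0²) ≈ 1.8.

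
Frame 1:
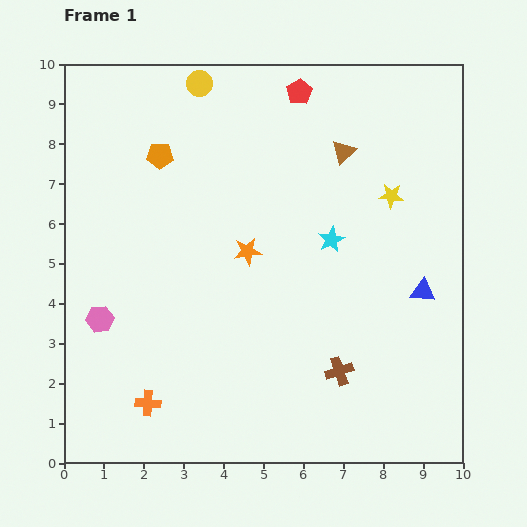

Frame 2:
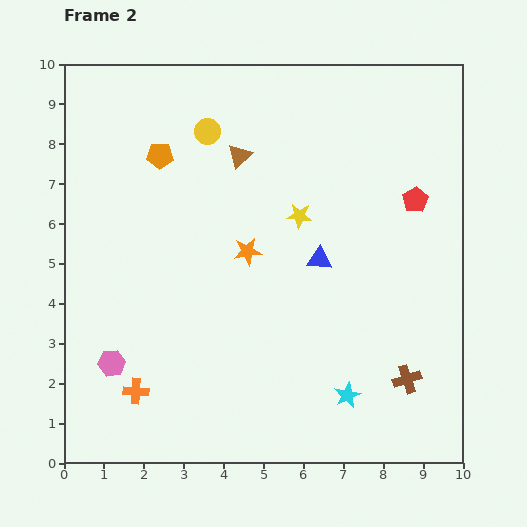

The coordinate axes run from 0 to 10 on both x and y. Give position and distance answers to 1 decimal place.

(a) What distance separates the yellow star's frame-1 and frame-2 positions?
2.4

The yellow star moved from (8.2, 6.7) to (5.9, 6.2), a distance of √(2.3² + 0.5²) ≈ 2.4.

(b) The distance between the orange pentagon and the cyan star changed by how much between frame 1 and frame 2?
+2.8

Distance in frame 1: 4.8. Distance in frame 2: 7.6.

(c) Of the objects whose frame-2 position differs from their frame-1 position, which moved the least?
the orange cross

(moved 0.4)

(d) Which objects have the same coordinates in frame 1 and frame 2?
the orange star, the orange pentagon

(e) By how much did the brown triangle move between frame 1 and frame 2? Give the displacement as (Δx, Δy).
(-2.6, -0.1)

The brown triangle was at (7.0, 7.8) in frame 1 and (4.4, 7.7) in frame 2.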